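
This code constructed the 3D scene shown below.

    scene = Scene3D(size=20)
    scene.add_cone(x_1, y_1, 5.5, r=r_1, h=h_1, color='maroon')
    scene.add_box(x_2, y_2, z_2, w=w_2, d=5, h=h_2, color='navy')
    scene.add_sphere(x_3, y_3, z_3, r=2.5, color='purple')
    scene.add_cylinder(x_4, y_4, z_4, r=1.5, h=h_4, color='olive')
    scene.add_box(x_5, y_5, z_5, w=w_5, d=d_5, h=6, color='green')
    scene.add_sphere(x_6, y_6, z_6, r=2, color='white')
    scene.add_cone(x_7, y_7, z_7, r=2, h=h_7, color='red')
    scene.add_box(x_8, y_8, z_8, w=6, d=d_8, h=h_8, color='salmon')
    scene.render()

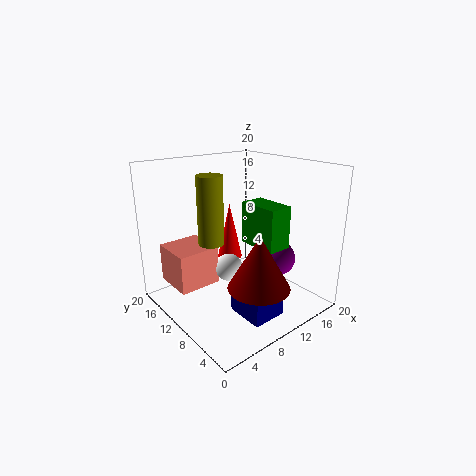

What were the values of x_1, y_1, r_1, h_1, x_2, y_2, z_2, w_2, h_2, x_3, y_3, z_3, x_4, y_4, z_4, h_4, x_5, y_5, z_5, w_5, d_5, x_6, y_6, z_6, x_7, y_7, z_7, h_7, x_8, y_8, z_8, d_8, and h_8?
x_1 = 8.5, y_1 = 4, r_1 = 4, h_1 = 7, x_2 = 6, y_2 = 1.5, z_2 = 2, w_2 = 4.5, h_2 = 3.5, x_3 = 15, y_3 = 7, z_3 = 6.5, x_4 = 3.5, y_4 = 7, z_4 = 12, h_4 = 8, x_5 = 12, y_5 = 5.5, z_5 = 8.5, w_5 = 3.5, d_5 = 6, x_6 = 9.5, y_6 = 11.5, z_6 = 5, x_7 = 14, y_7 = 17, z_7 = 3.5, h_7 = 9, x_8 = 2, y_8 = 12, z_8 = 3, d_8 = 6, h_8 = 5.5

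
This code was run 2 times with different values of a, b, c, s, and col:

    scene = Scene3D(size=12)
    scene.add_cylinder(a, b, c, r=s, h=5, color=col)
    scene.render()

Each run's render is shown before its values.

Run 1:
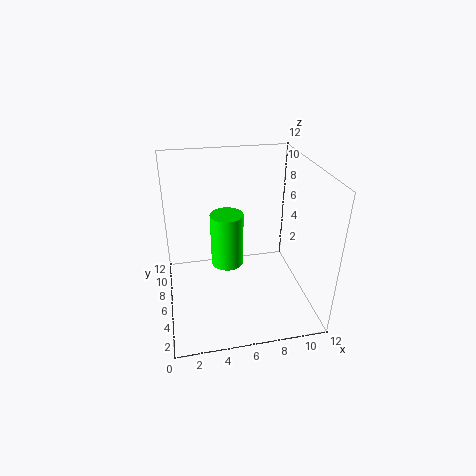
a = 5.5; b = 8.5; c = 2; s = 1.5; col = 'lime'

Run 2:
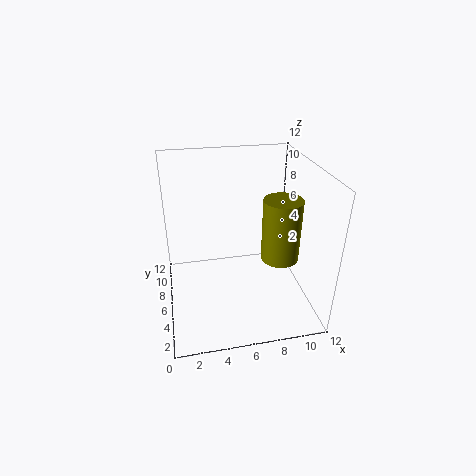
a = 9; b = 4; c = 5; s = 1.5; col = 'olive'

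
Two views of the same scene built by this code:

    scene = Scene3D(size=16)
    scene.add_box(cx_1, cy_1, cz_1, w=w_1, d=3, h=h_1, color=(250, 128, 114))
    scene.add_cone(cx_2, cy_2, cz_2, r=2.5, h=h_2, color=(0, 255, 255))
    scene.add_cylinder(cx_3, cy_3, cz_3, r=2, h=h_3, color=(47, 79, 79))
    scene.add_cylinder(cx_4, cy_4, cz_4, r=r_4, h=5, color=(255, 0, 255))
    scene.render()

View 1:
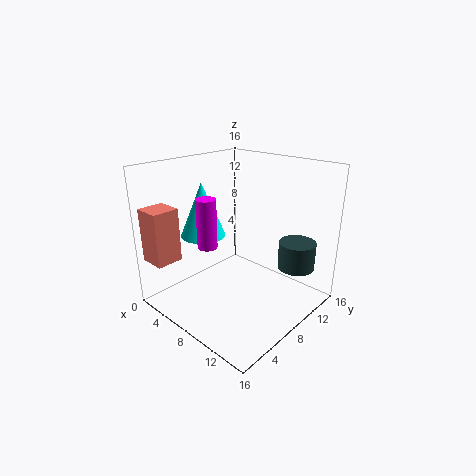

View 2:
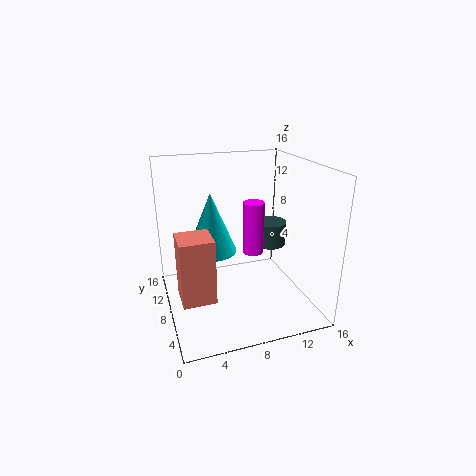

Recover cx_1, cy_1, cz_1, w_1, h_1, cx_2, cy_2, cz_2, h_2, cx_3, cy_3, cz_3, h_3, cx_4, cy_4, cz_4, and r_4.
cx_1 = 0.5; cy_1 = 0.5; cz_1 = 5.5; w_1 = 3; h_1 = 6; cx_2 = 4.5; cy_2 = 6; cz_2 = 8; h_2 = 6; cx_3 = 13.5; cy_3 = 11.5; cz_3 = 5; h_3 = 3; cx_4 = 8; cy_4 = 3.5; cz_4 = 8.5; r_4 = 1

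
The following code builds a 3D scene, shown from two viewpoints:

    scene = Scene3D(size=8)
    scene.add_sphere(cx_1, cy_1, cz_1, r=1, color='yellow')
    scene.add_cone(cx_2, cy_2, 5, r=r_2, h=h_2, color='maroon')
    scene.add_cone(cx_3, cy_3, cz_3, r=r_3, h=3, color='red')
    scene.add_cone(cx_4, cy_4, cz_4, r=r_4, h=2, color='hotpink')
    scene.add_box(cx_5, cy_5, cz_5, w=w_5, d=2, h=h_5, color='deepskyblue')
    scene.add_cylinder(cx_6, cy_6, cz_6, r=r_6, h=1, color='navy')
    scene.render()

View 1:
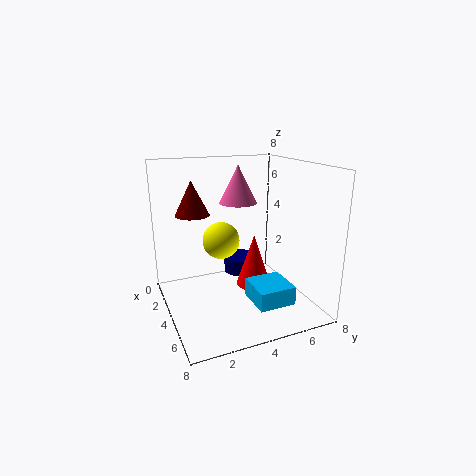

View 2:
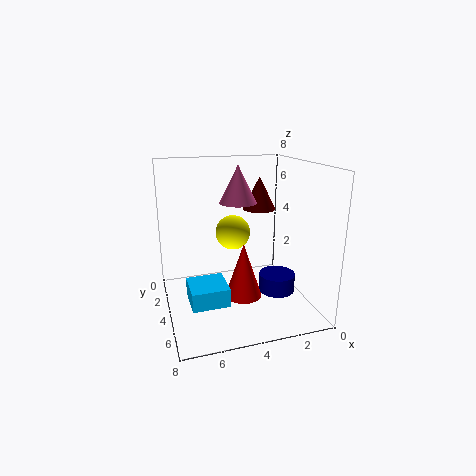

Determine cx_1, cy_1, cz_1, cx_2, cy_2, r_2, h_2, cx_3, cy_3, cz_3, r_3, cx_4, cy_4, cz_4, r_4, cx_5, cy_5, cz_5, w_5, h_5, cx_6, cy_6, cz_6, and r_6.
cx_1 = 4; cy_1 = 3; cz_1 = 4; cx_2 = 2; cy_2 = 2; r_2 = 1; h_2 = 2; cx_3 = 4; cy_3 = 5; cz_3 = 1; r_3 = 1; cx_4 = 4; cy_4 = 4; cz_4 = 6; r_4 = 1; cx_5 = 5; cy_5 = 4; cz_5 = 1; w_5 = 2; h_5 = 1; cx_6 = 2; cy_6 = 5; cz_6 = 1; r_6 = 1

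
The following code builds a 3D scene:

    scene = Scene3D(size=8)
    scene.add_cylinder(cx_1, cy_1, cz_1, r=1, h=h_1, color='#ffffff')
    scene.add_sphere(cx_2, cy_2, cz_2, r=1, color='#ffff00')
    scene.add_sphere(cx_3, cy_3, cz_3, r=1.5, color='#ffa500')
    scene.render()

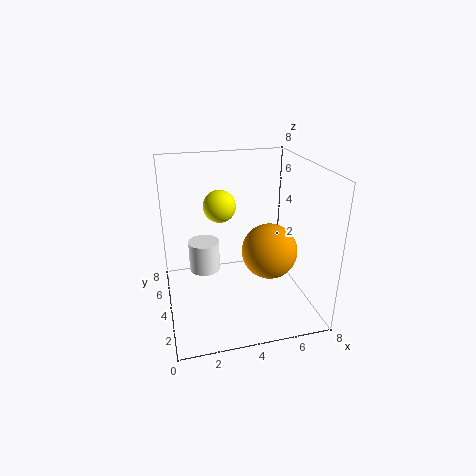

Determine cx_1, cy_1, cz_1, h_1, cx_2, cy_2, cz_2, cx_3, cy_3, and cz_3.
cx_1 = 2.5
cy_1 = 7
cz_1 = 0.5
h_1 = 2
cx_2 = 3.5
cy_2 = 6.5
cz_2 = 5
cx_3 = 5.5
cy_3 = 3
cz_3 = 3.5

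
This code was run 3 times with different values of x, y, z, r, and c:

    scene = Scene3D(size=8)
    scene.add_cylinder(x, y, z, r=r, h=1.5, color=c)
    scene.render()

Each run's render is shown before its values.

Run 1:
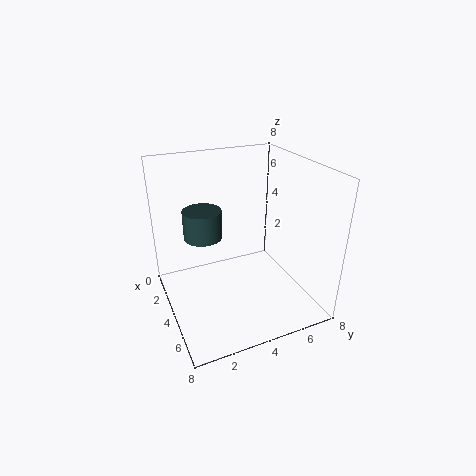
x = 4
y = 2
z = 4.5
r = 1
c = 'darkslategray'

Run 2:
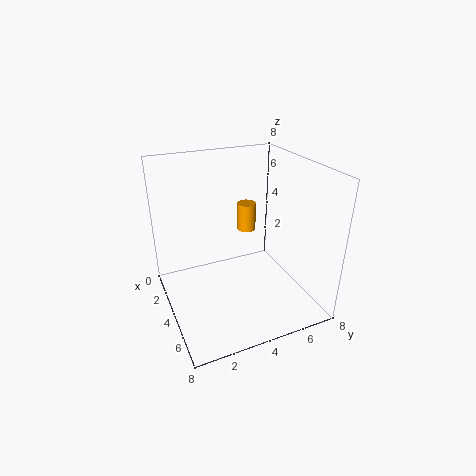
x = 4
y = 4.5
z = 4.5
r = 0.5
c = 'orange'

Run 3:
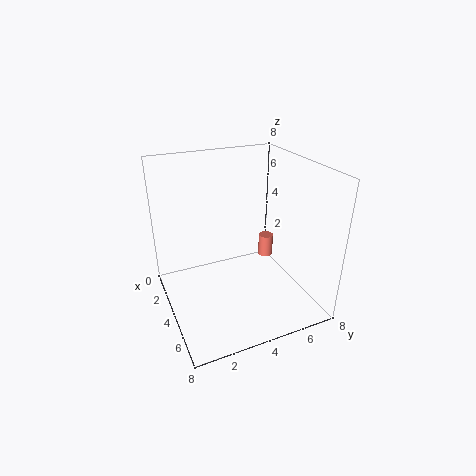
x = 1
y = 7.5
z = 0.5
r = 0.5
c = 'salmon'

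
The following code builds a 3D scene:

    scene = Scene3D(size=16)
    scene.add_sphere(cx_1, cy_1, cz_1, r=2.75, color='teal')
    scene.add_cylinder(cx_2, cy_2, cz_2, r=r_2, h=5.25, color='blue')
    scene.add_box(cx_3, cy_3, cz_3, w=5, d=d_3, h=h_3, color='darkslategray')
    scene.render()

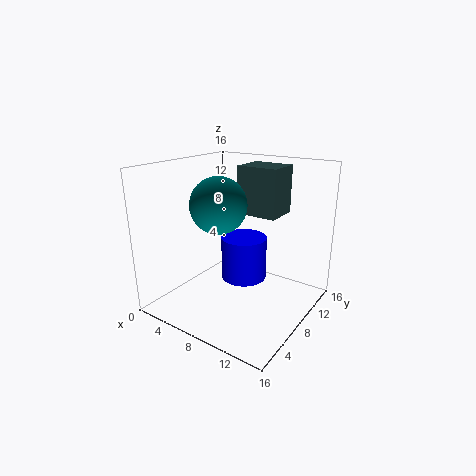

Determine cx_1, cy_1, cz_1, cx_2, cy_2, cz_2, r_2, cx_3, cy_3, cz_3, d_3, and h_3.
cx_1 = 8.5, cy_1 = 4, cz_1 = 12.75, cx_2 = 7, cy_2 = 10.75, cz_2 = 1.75, r_2 = 2.75, cx_3 = 5.5, cy_3 = 11.5, cz_3 = 9.5, d_3 = 4.25, h_3 = 5.75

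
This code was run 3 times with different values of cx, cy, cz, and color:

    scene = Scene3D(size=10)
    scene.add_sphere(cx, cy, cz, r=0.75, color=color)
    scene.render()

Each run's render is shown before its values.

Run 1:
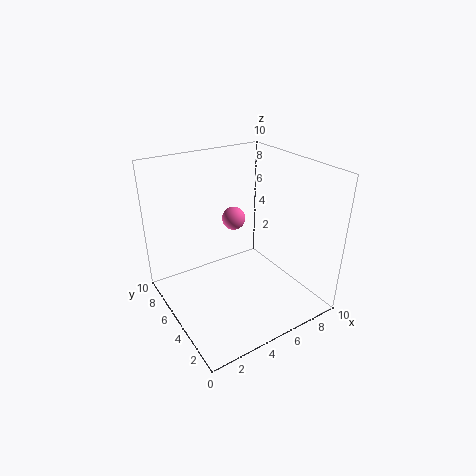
cx = 4.5
cy = 4.75
cz = 6.75
color = 'hotpink'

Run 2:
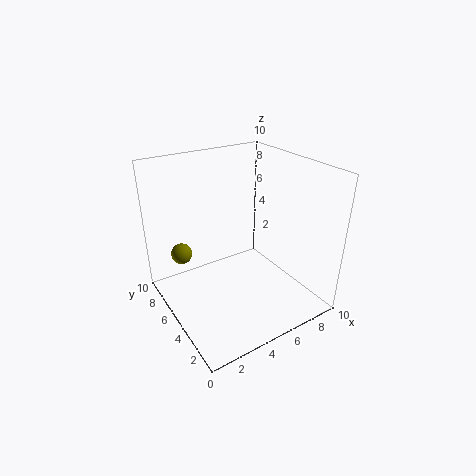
cx = 1.75
cy = 7.5
cz = 3.5
color = 'olive'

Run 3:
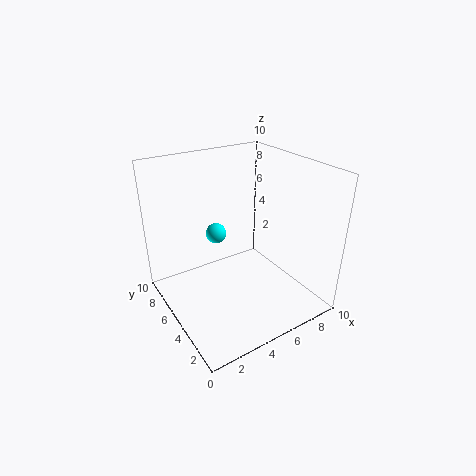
cx = 4.5
cy = 7.25
cz = 4.5
color = 'cyan'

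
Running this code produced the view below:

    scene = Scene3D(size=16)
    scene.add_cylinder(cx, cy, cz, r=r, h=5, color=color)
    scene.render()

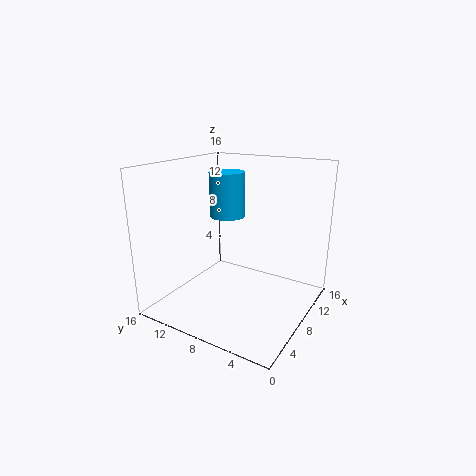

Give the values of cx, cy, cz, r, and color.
cx = 9; cy = 10; cz = 10; r = 2; color = 'deepskyblue'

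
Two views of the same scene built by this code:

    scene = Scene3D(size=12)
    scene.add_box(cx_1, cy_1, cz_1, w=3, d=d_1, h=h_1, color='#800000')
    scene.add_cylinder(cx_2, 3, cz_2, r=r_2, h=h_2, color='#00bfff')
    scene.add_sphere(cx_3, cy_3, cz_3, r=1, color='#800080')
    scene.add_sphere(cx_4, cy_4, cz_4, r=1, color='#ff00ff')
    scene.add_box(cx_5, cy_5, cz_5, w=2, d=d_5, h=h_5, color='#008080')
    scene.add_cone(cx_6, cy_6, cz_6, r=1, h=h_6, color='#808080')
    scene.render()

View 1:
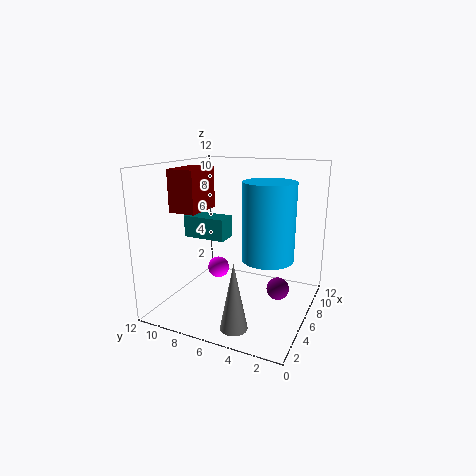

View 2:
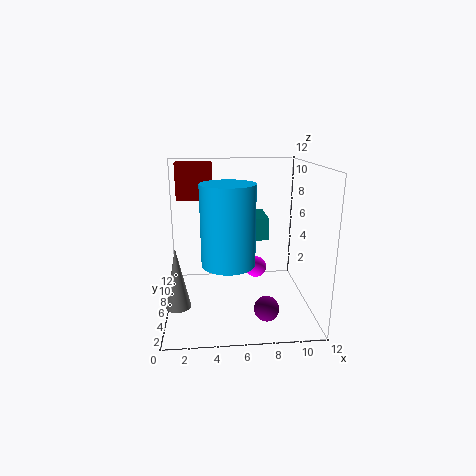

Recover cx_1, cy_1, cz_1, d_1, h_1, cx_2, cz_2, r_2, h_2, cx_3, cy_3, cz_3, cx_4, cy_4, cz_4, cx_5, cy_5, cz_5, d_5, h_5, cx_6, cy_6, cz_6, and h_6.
cx_1 = 1, cy_1 = 7, cz_1 = 9, d_1 = 2, h_1 = 3, cx_2 = 5, cz_2 = 5, r_2 = 2, h_2 = 6, cx_3 = 8, cy_3 = 3, cz_3 = 1, cx_4 = 8, cy_4 = 9, cz_4 = 2, cx_5 = 7, cy_5 = 8, cz_5 = 5, d_5 = 4, h_5 = 2, cx_6 = 1, cy_6 = 4, cz_6 = 1, h_6 = 5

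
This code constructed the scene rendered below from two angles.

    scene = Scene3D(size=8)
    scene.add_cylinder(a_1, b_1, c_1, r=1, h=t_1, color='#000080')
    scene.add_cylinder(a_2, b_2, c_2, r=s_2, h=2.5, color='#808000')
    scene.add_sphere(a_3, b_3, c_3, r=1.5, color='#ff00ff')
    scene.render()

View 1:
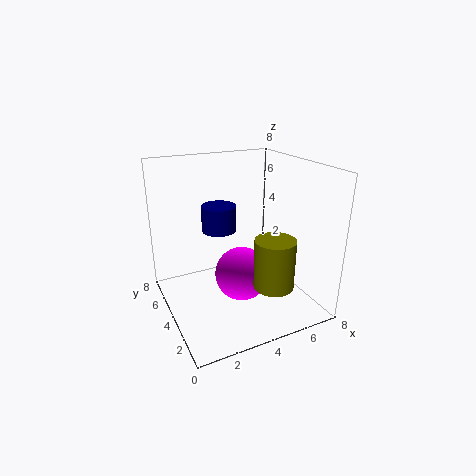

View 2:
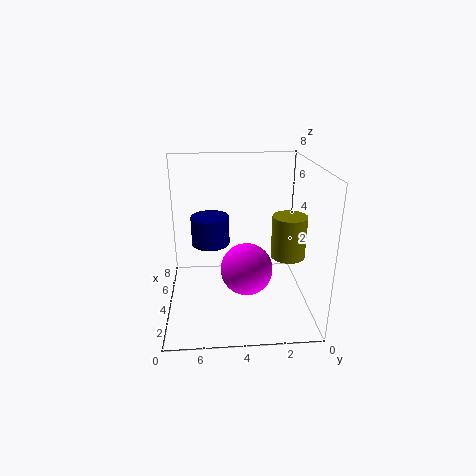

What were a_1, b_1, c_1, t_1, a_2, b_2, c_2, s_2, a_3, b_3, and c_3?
a_1 = 3.5; b_1 = 5.5; c_1 = 4; t_1 = 1.5; a_2 = 4.5; b_2 = 1; c_2 = 2.5; s_2 = 1; a_3 = 4; b_3 = 3.5; c_3 = 2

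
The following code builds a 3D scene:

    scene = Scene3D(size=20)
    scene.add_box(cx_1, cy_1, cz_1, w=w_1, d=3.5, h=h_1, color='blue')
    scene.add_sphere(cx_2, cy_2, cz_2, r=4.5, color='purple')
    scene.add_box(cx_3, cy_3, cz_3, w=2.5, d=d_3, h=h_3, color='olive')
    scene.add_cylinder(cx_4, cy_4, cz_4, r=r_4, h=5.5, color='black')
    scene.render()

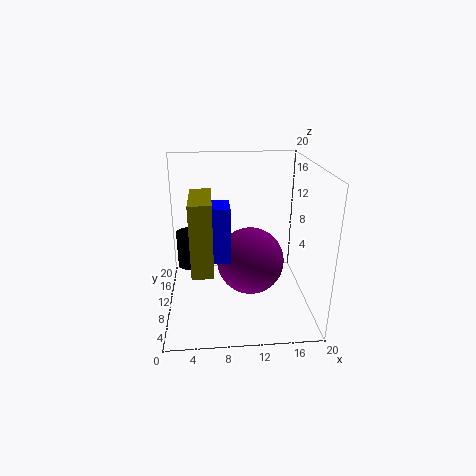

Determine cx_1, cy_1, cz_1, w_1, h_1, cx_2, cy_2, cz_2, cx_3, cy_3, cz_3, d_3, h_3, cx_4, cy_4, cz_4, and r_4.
cx_1 = 6
cy_1 = 2
cz_1 = 10.5
w_1 = 2.5
h_1 = 6.5
cx_2 = 11.5
cy_2 = 8
cz_2 = 7.5
cx_3 = 4
cy_3 = 0.5
cz_3 = 9.5
d_3 = 6.5
h_3 = 8.5
cx_4 = 3
cy_4 = 15
cz_4 = 3.5
r_4 = 2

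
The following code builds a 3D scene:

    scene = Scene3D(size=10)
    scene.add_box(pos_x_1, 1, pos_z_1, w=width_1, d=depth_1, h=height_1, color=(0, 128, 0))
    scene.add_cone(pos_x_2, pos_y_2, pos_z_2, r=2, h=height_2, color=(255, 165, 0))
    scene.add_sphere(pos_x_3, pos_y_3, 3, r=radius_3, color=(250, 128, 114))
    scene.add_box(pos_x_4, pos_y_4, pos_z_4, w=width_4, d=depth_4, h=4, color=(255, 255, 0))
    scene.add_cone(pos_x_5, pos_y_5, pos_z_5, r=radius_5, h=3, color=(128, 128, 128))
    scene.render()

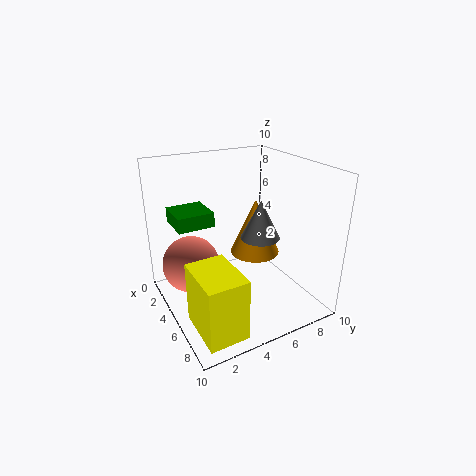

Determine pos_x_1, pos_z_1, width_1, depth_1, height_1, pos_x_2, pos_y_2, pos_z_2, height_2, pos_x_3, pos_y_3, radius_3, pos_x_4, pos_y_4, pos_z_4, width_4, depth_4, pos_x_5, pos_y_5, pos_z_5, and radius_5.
pos_x_1 = 2; pos_z_1 = 6; width_1 = 2.5; depth_1 = 2.5; height_1 = 1; pos_x_2 = 2.5; pos_y_2 = 8; pos_z_2 = 2; height_2 = 4.5; pos_x_3 = 3.5; pos_y_3 = 2; radius_3 = 2; pos_x_4 = 6.5; pos_y_4 = 0.5; pos_z_4 = 1; width_4 = 3.5; depth_4 = 2.5; pos_x_5 = 4; pos_y_5 = 7.5; pos_z_5 = 4; radius_5 = 1.5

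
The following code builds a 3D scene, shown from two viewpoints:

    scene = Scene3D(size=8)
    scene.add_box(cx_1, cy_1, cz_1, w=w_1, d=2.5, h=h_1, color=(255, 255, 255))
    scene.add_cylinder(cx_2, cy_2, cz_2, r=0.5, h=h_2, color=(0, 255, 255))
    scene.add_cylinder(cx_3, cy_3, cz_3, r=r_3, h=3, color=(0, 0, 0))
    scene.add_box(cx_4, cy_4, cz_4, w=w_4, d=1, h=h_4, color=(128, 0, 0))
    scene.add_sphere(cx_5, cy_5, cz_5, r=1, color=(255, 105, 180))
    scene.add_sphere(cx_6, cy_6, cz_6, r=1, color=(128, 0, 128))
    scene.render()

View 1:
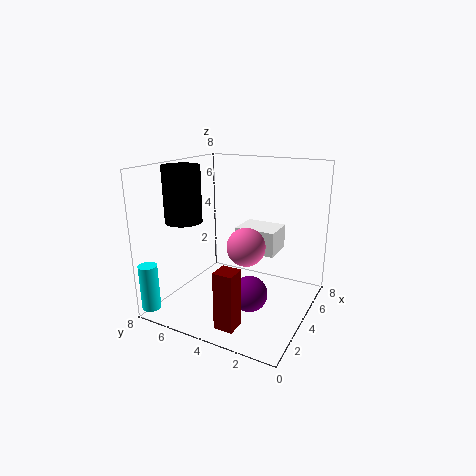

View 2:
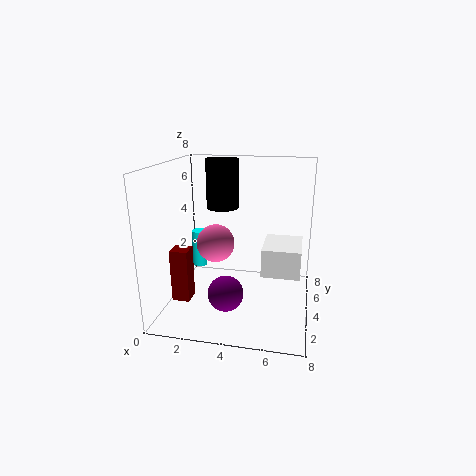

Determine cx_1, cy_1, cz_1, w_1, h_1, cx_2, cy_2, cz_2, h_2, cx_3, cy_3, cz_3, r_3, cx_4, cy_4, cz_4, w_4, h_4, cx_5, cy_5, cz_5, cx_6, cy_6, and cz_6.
cx_1 = 5.5
cy_1 = 2.5
cz_1 = 2.5
w_1 = 2
h_1 = 1.5
cx_2 = 0.5
cy_2 = 7.5
cz_2 = 0.5
h_2 = 2.5
cx_3 = 2.5
cy_3 = 6.5
cz_3 = 5
r_3 = 1
cx_4 = 0.5
cy_4 = 2.5
cz_4 = 0.5
w_4 = 1
h_4 = 3
cx_5 = 3
cy_5 = 3
cz_5 = 4
cx_6 = 3.5
cy_6 = 3
cz_6 = 1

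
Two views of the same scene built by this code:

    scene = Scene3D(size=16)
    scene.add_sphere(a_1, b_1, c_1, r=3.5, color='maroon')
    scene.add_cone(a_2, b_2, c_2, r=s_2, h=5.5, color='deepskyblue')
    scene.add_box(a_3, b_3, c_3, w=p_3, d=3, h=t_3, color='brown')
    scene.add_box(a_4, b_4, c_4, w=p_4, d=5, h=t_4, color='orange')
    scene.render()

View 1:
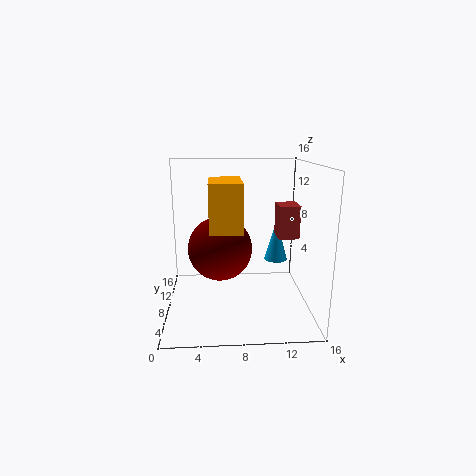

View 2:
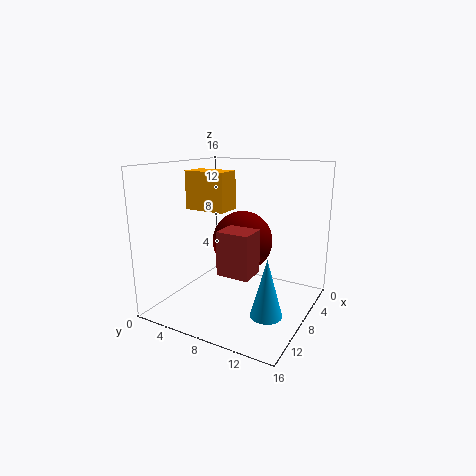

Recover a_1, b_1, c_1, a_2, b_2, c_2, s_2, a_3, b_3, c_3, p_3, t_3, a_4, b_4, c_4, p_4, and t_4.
a_1 = 6
b_1 = 7.5
c_1 = 7
a_2 = 13.5
b_2 = 14
c_2 = 3
s_2 = 1.5
a_3 = 13
b_3 = 10
c_3 = 7
p_3 = 2.5
t_3 = 4
a_4 = 5
b_4 = 1
c_4 = 10.5
p_4 = 3
t_4 = 4.5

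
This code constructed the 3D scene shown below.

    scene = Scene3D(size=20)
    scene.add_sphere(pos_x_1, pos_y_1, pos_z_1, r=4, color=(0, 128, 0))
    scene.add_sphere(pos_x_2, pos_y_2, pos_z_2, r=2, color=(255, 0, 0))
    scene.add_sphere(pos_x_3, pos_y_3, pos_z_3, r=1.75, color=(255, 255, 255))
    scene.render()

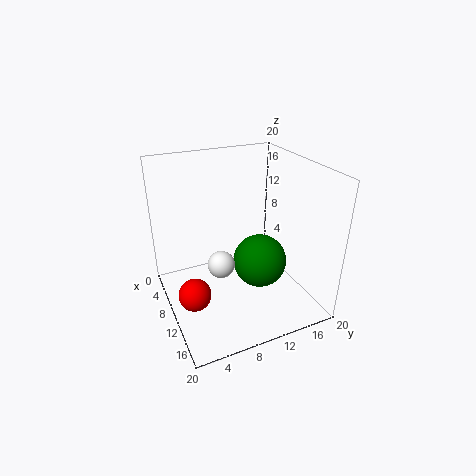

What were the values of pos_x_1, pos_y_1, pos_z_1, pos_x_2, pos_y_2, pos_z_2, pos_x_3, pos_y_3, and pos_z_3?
pos_x_1 = 9.25; pos_y_1 = 14; pos_z_1 = 4.75; pos_x_2 = 14.75; pos_y_2 = 2; pos_z_2 = 6.25; pos_x_3 = 13; pos_y_3 = 6.25; pos_z_3 = 8.5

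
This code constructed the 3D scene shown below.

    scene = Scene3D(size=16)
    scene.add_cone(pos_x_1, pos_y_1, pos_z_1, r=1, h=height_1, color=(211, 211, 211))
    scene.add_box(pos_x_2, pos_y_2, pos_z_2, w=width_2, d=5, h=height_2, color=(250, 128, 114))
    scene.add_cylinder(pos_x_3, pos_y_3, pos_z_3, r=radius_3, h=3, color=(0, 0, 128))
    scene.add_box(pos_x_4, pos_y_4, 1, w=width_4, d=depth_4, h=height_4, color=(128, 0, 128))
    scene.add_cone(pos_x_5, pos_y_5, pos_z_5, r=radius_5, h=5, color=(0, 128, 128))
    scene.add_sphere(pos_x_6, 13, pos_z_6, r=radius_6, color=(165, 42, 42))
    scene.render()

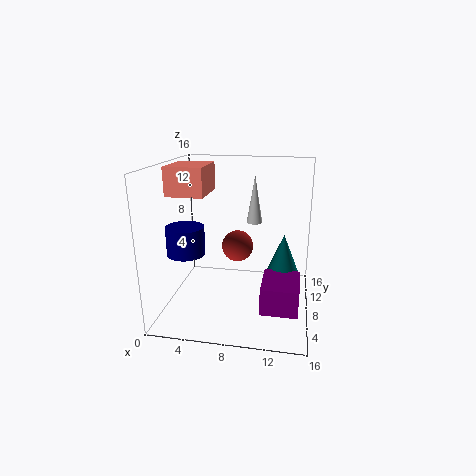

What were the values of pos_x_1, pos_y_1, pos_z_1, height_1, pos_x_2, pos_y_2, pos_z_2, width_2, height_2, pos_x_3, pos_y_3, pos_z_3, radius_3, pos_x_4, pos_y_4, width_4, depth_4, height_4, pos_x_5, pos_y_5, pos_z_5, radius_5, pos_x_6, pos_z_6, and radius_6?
pos_x_1 = 9, pos_y_1 = 14, pos_z_1 = 8, height_1 = 6, pos_x_2 = 1, pos_y_2 = 5, pos_z_2 = 13, width_2 = 4, height_2 = 3, pos_x_3 = 3, pos_y_3 = 5, pos_z_3 = 7, radius_3 = 2, pos_x_4 = 11, pos_y_4 = 4, width_4 = 4, depth_4 = 5, height_4 = 3, pos_x_5 = 13, pos_y_5 = 10, pos_z_5 = 3, radius_5 = 2, pos_x_6 = 7, pos_z_6 = 5, radius_6 = 2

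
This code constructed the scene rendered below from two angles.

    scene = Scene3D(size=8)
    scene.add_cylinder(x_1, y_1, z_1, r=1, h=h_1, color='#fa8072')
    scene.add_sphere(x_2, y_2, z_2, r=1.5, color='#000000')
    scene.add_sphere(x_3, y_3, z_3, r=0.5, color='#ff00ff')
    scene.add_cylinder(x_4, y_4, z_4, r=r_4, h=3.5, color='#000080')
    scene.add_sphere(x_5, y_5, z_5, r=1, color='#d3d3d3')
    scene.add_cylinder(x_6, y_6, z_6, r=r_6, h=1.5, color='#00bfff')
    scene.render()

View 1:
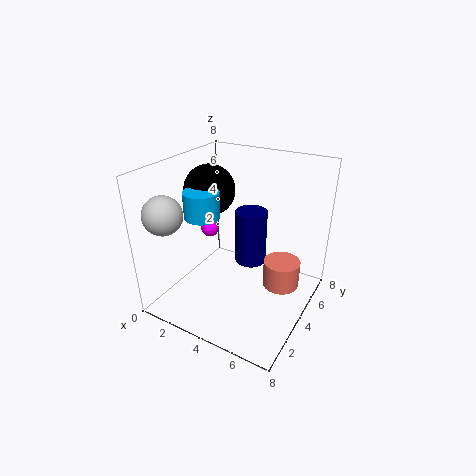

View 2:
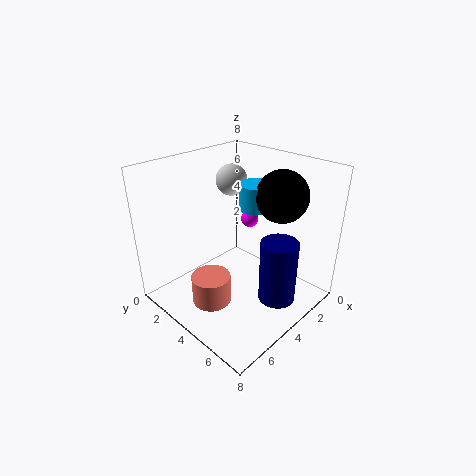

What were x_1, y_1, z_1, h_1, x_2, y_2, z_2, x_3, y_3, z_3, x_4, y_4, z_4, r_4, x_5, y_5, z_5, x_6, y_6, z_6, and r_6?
x_1 = 6.5
y_1 = 4.5
z_1 = 1.5
h_1 = 1.5
x_2 = 1.5
y_2 = 5
z_2 = 6
x_3 = 2.5
y_3 = 3.5
z_3 = 4.5
x_4 = 3.5
y_4 = 6.5
z_4 = 1
r_4 = 1
x_5 = 1.5
y_5 = 1
z_5 = 6
x_6 = 2
y_6 = 3.5
z_6 = 5
r_6 = 1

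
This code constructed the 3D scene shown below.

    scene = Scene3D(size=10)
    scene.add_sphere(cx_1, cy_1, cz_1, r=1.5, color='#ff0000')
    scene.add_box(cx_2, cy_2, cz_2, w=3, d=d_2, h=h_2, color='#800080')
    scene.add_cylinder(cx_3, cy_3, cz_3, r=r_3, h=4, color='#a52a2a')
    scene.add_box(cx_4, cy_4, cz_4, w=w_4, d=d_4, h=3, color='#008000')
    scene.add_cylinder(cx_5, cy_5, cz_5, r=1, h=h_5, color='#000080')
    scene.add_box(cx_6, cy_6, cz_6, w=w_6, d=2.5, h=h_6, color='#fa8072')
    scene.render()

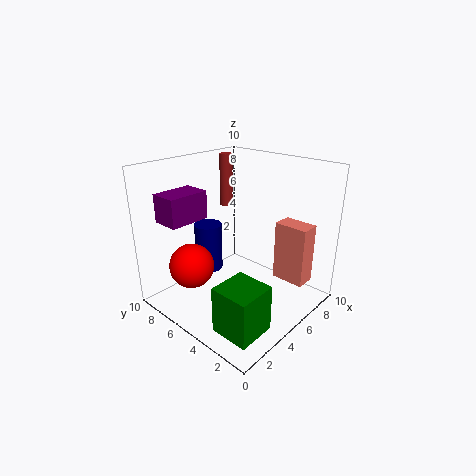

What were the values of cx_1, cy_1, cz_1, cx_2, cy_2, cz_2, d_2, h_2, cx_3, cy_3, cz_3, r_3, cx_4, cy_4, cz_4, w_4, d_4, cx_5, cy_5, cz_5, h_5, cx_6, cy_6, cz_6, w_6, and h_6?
cx_1 = 2, cy_1 = 6.5, cz_1 = 3.5, cx_2 = 1.5, cy_2 = 7.5, cz_2 = 6, d_2 = 2, h_2 = 2, cx_3 = 7.5, cy_3 = 8.5, cz_3 = 6, r_3 = 0.5, cx_4 = 0.5, cy_4 = 0.5, cz_4 = 1, w_4 = 2.5, d_4 = 2.5, cx_5 = 4.5, cy_5 = 7.5, cz_5 = 2, h_5 = 3.5, cx_6 = 8, cy_6 = 1.5, cz_6 = 1, w_6 = 1.5, h_6 = 4.5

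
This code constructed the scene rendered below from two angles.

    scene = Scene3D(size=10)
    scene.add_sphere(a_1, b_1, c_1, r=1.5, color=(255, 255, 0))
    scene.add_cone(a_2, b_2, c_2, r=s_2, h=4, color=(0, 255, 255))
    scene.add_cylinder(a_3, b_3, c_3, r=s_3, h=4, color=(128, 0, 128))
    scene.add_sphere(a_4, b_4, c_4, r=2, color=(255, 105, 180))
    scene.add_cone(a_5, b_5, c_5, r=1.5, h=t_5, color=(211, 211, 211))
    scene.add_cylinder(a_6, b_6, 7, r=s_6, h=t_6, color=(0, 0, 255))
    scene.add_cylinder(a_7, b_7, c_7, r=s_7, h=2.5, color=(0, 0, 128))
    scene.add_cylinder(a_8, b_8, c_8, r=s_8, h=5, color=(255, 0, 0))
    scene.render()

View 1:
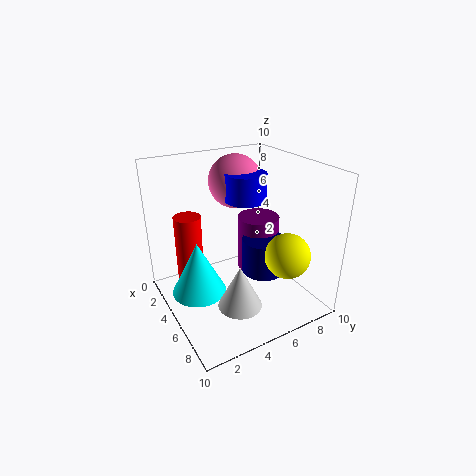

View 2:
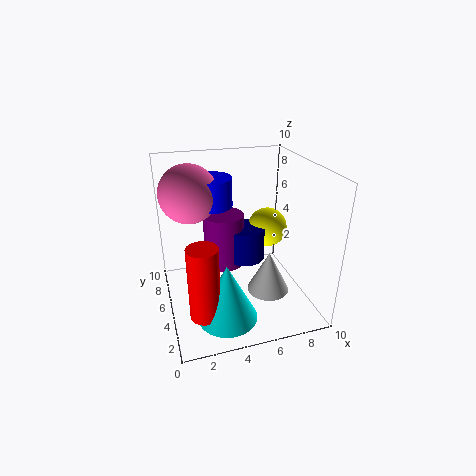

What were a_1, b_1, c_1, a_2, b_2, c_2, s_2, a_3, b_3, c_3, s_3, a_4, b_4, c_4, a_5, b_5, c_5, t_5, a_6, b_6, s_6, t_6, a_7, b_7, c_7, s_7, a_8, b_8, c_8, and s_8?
a_1 = 8
b_1 = 7
c_1 = 4.5
a_2 = 3.5
b_2 = 2.5
c_2 = 0.5
s_2 = 2
a_3 = 4.5
b_3 = 7
c_3 = 2
s_3 = 1.5
a_4 = 2
b_4 = 6.5
c_4 = 8
a_5 = 7
b_5 = 4
c_5 = 1
t_5 = 3
a_6 = 3.5
b_6 = 6.5
s_6 = 1.5
t_6 = 2
a_7 = 6
b_7 = 6.5
c_7 = 2.5
s_7 = 1.5
a_8 = 2
b_8 = 2.5
c_8 = 1
s_8 = 1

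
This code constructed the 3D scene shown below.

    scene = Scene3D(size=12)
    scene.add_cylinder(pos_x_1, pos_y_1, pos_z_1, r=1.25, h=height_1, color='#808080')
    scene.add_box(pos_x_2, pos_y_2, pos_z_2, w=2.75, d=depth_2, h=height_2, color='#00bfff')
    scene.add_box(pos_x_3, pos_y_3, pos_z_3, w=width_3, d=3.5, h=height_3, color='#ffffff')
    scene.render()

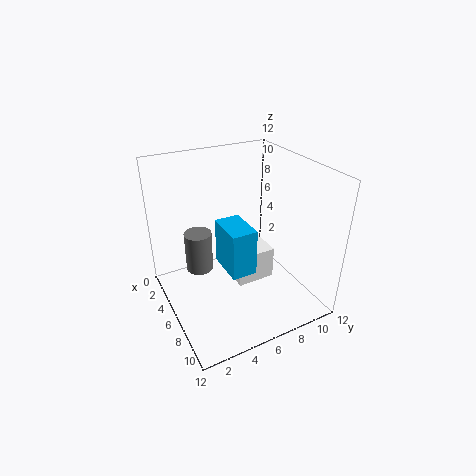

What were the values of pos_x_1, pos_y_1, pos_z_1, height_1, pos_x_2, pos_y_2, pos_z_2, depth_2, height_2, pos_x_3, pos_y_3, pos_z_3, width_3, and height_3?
pos_x_1 = 2.5; pos_y_1 = 3.75; pos_z_1 = 1.5; height_1 = 3.75; pos_x_2 = 8.25; pos_y_2 = 3; pos_z_2 = 6.25; depth_2 = 1.75; height_2 = 3.25; pos_x_3 = 2.5; pos_y_3 = 6.25; pos_z_3 = 0.75; width_3 = 3.5; height_3 = 3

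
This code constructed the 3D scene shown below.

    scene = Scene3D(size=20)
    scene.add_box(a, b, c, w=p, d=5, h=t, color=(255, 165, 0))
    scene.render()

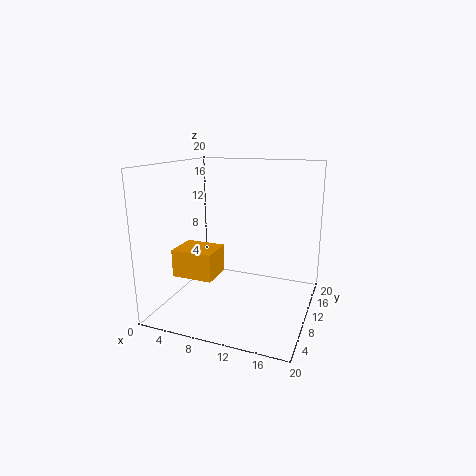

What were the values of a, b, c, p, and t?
a = 1, b = 7, c = 4, p = 6, t = 4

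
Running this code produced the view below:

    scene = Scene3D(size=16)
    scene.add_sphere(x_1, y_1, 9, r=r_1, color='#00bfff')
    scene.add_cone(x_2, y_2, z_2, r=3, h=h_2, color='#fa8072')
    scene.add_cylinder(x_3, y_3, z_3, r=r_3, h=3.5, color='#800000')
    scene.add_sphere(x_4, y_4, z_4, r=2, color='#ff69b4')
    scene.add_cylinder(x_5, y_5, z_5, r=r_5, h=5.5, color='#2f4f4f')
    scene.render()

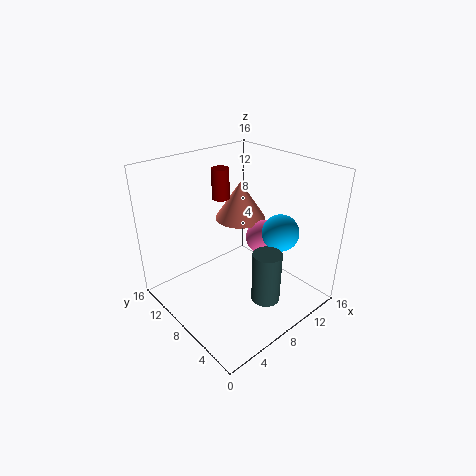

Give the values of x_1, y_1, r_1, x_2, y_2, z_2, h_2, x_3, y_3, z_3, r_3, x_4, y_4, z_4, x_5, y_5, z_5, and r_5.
x_1 = 11; y_1 = 4.5; r_1 = 2; x_2 = 11; y_2 = 11; z_2 = 8.5; h_2 = 4.5; x_3 = 8.5; y_3 = 11.5; z_3 = 11.5; r_3 = 1; x_4 = 11.5; y_4 = 7.5; z_4 = 7; x_5 = 7.5; y_5 = 3; z_5 = 3; r_5 = 1.5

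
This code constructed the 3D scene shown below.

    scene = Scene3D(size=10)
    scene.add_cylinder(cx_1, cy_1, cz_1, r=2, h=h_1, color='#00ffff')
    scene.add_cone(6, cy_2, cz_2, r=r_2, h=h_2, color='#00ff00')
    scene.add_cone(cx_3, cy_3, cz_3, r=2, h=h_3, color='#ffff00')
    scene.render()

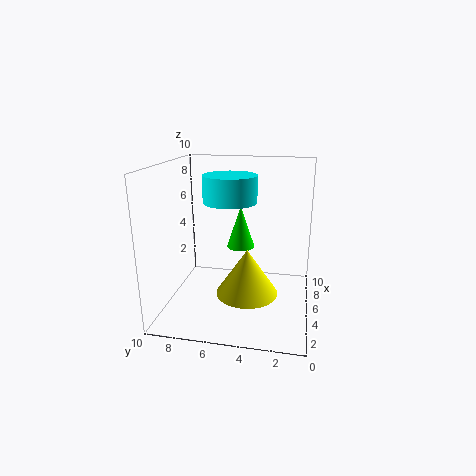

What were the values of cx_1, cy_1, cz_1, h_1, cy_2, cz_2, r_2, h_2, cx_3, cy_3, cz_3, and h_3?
cx_1 = 7; cy_1 = 6; cz_1 = 7; h_1 = 2; cy_2 = 5; cz_2 = 4; r_2 = 1; h_2 = 3; cx_3 = 3; cy_3 = 4; cz_3 = 2; h_3 = 3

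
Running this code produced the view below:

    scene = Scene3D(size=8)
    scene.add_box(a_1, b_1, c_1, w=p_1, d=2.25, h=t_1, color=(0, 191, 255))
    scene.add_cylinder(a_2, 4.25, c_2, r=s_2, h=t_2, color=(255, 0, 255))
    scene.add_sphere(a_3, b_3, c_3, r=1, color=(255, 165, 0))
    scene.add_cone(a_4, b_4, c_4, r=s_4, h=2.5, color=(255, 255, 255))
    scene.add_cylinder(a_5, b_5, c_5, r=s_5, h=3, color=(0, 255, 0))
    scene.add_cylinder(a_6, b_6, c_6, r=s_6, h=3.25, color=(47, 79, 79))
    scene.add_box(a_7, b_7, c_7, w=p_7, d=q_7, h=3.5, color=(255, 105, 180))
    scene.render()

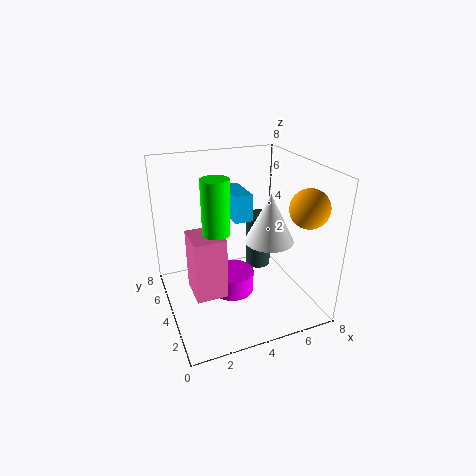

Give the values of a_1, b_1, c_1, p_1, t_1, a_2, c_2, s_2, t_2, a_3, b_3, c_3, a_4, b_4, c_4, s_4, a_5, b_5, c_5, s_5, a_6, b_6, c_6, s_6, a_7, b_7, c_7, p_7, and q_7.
a_1 = 3.75, b_1 = 3.75, c_1 = 5, p_1 = 1, t_1 = 1.5, a_2 = 3.75, c_2 = 0.5, s_2 = 1.25, t_2 = 1.25, a_3 = 6.75, b_3 = 1.5, c_3 = 6.25, a_4 = 5, b_4 = 2.25, c_4 = 4.5, s_4 = 1.25, a_5 = 2.75, b_5 = 4, c_5 = 4.5, s_5 = 0.75, a_6 = 5.75, b_6 = 5, c_6 = 1.5, s_6 = 0.75, a_7 = 1.25, b_7 = 3, c_7 = 1, p_7 = 1.75, q_7 = 2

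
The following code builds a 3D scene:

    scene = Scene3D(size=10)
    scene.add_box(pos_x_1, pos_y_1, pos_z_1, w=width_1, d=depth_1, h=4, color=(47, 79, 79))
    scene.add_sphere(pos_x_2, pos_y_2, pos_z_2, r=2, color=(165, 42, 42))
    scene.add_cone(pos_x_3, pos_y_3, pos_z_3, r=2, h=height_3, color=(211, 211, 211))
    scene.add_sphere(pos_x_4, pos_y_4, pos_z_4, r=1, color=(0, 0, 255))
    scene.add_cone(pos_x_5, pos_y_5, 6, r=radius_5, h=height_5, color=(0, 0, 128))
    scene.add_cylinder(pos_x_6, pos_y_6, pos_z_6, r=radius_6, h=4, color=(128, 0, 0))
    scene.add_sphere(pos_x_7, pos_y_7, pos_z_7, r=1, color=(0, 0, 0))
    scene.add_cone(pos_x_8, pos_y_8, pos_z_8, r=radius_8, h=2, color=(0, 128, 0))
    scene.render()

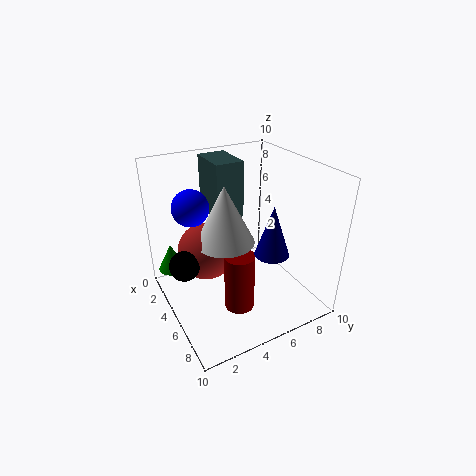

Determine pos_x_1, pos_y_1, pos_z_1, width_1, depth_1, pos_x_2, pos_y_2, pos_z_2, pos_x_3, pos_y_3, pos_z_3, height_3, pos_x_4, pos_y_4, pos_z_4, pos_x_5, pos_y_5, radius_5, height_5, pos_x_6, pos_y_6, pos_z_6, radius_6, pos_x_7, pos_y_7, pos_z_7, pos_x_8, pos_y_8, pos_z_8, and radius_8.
pos_x_1 = 1, pos_y_1 = 4, pos_z_1 = 6, width_1 = 3, depth_1 = 2, pos_x_2 = 4, pos_y_2 = 3, pos_z_2 = 4, pos_x_3 = 5, pos_y_3 = 4, pos_z_3 = 5, height_3 = 4, pos_x_4 = 7, pos_y_4 = 1, pos_z_4 = 9, pos_x_5 = 9, pos_y_5 = 5, radius_5 = 1, height_5 = 3, pos_x_6 = 7, pos_y_6 = 4, pos_z_6 = 1, radius_6 = 1, pos_x_7 = 5, pos_y_7 = 1, pos_z_7 = 4, pos_x_8 = 2, pos_y_8 = 1, pos_z_8 = 2, radius_8 = 1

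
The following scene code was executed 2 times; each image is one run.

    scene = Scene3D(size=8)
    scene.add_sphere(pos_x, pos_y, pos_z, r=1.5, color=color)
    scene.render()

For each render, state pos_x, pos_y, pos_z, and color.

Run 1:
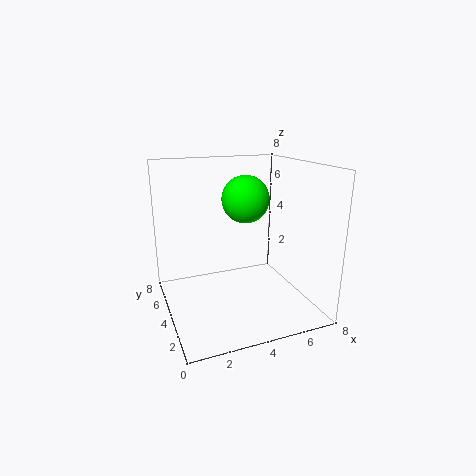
pos_x = 5.5, pos_y = 6.5, pos_z = 5.5, color = 'lime'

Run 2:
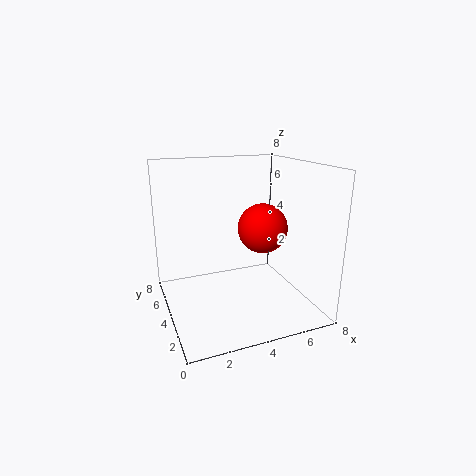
pos_x = 6, pos_y = 5, pos_z = 4, color = 'red'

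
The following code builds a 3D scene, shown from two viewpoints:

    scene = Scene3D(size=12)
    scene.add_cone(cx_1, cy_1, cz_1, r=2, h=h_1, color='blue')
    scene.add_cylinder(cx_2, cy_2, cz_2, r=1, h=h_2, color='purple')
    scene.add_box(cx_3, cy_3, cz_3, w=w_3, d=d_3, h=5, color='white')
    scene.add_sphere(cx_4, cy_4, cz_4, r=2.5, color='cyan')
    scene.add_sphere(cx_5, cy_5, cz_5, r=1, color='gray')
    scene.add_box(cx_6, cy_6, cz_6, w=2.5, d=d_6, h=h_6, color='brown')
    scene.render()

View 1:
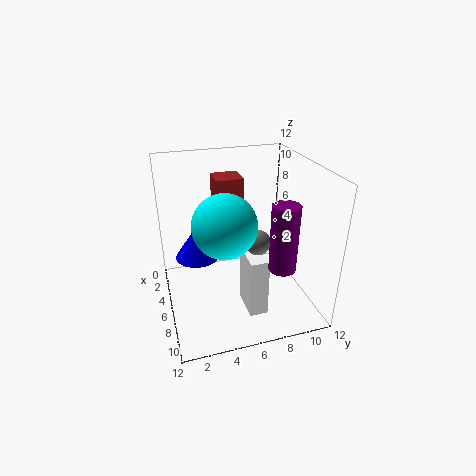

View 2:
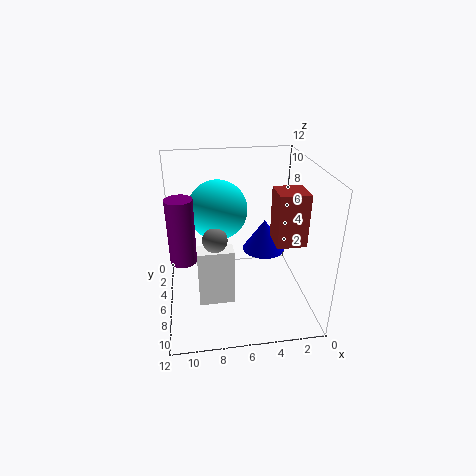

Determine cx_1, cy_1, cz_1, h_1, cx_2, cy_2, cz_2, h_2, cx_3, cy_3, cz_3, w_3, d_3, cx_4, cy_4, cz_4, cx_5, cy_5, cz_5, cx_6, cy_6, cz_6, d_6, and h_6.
cx_1 = 3, cy_1 = 3, cz_1 = 3, h_1 = 3, cx_2 = 10.5, cy_2 = 8, cz_2 = 5.5, h_2 = 5, cx_3 = 6.5, cy_3 = 6, cz_3 = 0.5, w_3 = 3, d_3 = 1.5, cx_4 = 7.5, cy_4 = 4.5, cz_4 = 8, cx_5 = 8, cy_5 = 7, cz_5 = 6.5, cx_6 = 0.5, cy_6 = 5, cz_6 = 5.5, d_6 = 2.5, h_6 = 4.5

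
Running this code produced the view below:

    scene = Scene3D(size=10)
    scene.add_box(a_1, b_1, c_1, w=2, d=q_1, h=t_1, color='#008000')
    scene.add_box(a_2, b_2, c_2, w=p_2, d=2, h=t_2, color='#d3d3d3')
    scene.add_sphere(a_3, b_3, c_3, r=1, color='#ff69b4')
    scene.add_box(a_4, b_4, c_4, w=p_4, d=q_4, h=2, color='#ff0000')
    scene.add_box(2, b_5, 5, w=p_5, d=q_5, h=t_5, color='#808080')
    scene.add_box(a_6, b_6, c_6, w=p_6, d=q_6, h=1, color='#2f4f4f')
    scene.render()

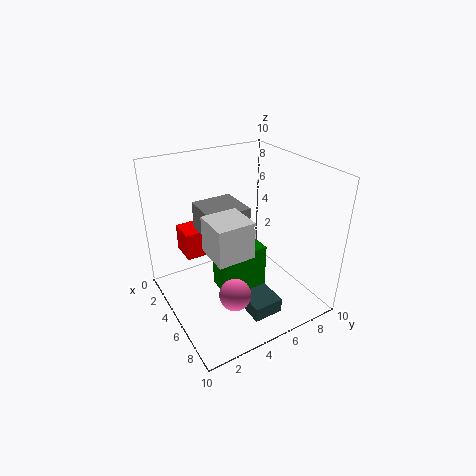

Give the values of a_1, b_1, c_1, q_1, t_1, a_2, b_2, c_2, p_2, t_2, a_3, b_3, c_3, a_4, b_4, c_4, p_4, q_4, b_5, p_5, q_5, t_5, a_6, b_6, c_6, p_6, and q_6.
a_1 = 5, b_1 = 3, c_1 = 2, q_1 = 3, t_1 = 3, a_2 = 8, b_2 = 1, c_2 = 7, p_2 = 2, t_2 = 2, a_3 = 8, b_3 = 3, c_3 = 3, a_4 = 1, b_4 = 2, c_4 = 3, p_4 = 2, q_4 = 3, b_5 = 3, p_5 = 3, q_5 = 3, t_5 = 2, a_6 = 6, b_6 = 4, c_6 = 1, p_6 = 3, q_6 = 2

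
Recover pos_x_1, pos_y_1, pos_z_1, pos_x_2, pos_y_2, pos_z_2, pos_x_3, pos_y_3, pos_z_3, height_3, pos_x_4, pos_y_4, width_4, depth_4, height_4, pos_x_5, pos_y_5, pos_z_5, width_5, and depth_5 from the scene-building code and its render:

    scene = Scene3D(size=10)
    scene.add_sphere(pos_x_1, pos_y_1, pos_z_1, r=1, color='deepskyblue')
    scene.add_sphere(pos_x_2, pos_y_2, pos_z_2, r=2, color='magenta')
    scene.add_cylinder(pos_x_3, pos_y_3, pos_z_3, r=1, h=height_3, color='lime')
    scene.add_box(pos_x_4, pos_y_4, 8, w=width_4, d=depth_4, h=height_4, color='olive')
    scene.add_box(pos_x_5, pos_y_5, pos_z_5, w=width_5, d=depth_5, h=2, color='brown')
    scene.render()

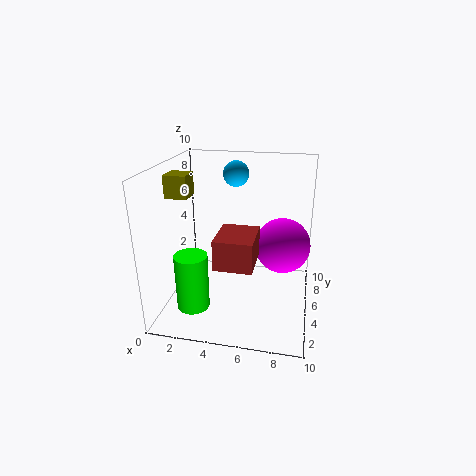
pos_x_1 = 4, pos_y_1 = 9, pos_z_1 = 8.5, pos_x_2 = 8, pos_y_2 = 6.5, pos_z_2 = 4, pos_x_3 = 3, pos_y_3 = 1, pos_z_3 = 2, height_3 = 3.5, pos_x_4 = 0.5, pos_y_4 = 3.5, width_4 = 1.5, depth_4 = 1.5, height_4 = 1.5, pos_x_5 = 4, pos_y_5 = 2, pos_z_5 = 4, width_5 = 2.5, depth_5 = 3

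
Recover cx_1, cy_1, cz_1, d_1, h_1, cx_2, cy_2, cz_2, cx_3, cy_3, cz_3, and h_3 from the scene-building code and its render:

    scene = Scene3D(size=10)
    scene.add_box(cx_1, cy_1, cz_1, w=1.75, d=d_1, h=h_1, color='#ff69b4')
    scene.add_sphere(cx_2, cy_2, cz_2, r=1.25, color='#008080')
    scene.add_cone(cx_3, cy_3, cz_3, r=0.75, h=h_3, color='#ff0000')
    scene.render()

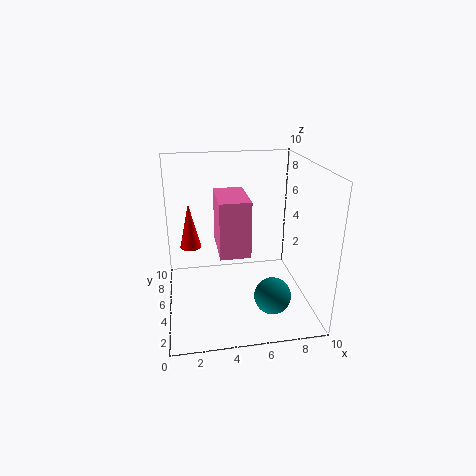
cx_1 = 3.25; cy_1 = 0.75; cz_1 = 5.75; d_1 = 3; h_1 = 3.25; cx_2 = 7; cy_2 = 2.75; cz_2 = 1.5; cx_3 = 1.75; cy_3 = 6.25; cz_3 = 4; h_3 = 3.25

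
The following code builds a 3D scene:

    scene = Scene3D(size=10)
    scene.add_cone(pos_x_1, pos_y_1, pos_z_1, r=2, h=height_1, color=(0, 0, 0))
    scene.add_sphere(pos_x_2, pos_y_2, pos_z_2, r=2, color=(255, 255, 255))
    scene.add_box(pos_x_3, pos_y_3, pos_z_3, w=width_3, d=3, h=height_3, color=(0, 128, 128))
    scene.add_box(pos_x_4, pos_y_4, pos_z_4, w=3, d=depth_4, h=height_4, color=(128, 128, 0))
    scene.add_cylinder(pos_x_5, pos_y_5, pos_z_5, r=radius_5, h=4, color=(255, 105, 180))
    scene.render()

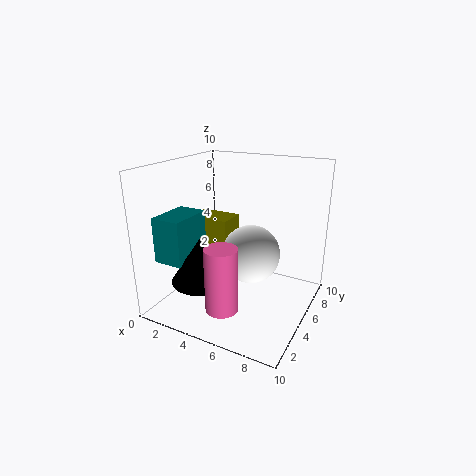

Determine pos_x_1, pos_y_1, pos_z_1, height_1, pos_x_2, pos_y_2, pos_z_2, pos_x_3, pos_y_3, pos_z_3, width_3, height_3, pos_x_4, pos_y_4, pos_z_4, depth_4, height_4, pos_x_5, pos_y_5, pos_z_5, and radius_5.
pos_x_1 = 4
pos_y_1 = 2
pos_z_1 = 3
height_1 = 3
pos_x_2 = 6
pos_y_2 = 5
pos_z_2 = 4
pos_x_3 = 1
pos_y_3 = 1
pos_z_3 = 4
width_3 = 2
height_3 = 3
pos_x_4 = 1
pos_y_4 = 5
pos_z_4 = 4
depth_4 = 2
height_4 = 2
pos_x_5 = 6
pos_y_5 = 1
pos_z_5 = 2
radius_5 = 1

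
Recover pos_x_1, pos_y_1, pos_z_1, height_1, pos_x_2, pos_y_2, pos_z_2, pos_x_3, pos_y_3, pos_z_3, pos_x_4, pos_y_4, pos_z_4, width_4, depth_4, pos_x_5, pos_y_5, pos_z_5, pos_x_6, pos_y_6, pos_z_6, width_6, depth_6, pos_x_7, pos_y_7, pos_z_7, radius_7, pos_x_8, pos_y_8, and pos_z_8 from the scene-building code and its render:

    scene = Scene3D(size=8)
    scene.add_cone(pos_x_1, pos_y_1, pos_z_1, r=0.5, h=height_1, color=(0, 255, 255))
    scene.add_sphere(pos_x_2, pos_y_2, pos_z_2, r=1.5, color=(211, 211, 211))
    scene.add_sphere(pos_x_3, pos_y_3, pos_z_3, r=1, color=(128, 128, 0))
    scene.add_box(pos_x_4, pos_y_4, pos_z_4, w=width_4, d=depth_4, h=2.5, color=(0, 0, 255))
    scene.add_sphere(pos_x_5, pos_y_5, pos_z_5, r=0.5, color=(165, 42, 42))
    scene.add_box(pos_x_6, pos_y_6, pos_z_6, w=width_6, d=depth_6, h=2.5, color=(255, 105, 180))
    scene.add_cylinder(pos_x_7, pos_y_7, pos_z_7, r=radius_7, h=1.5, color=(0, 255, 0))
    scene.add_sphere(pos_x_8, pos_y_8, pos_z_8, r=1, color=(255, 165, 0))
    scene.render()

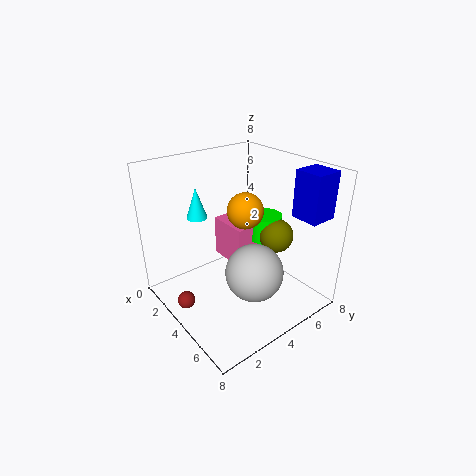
pos_x_1 = 4, pos_y_1 = 1.5, pos_z_1 = 6, height_1 = 1.5, pos_x_2 = 6, pos_y_2 = 3.5, pos_z_2 = 3, pos_x_3 = 4.5, pos_y_3 = 6.5, pos_z_3 = 3.5, pos_x_4 = 6, pos_y_4 = 6, pos_z_4 = 5.5, width_4 = 1.5, depth_4 = 1.5, pos_x_5 = 3, pos_y_5 = 1, pos_z_5 = 0.5, pos_x_6 = 1, pos_y_6 = 4.5, pos_z_6 = 1.5, width_6 = 2.5, depth_6 = 2.5, pos_x_7 = 3.5, pos_y_7 = 6.5, pos_z_7 = 3, radius_7 = 1, pos_x_8 = 4, pos_y_8 = 4.5, pos_z_8 = 5.5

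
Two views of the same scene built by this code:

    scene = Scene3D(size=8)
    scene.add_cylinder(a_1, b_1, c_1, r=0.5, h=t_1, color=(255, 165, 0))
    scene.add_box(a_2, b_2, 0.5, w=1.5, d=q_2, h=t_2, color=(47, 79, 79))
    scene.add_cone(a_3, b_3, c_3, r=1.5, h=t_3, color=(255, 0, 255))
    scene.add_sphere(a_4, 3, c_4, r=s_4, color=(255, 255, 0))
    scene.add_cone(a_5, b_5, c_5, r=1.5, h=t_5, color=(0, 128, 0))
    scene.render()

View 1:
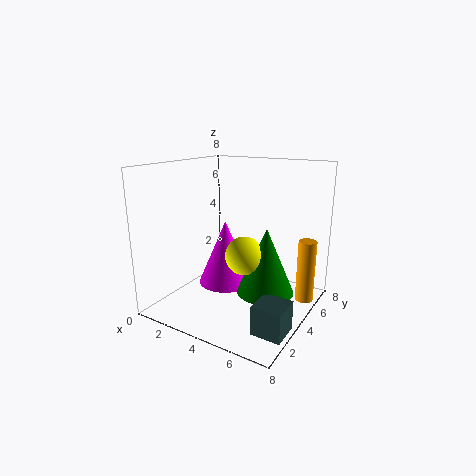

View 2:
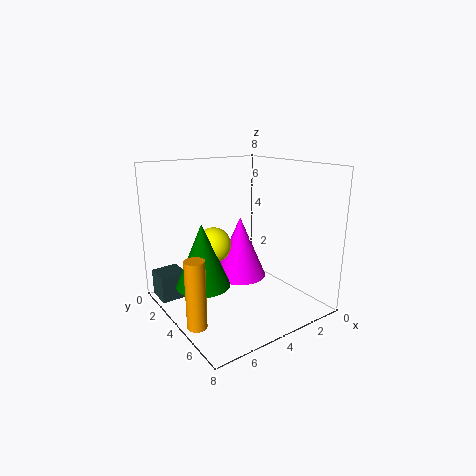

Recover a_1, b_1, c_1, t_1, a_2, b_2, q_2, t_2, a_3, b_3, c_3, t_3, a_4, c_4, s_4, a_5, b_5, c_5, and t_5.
a_1 = 7.5, b_1 = 5.5, c_1 = 0.5, t_1 = 3.5, a_2 = 6.5, b_2 = 1, q_2 = 1.5, t_2 = 1.5, a_3 = 3.5, b_3 = 3.5, c_3 = 1.5, t_3 = 3.5, a_4 = 5, c_4 = 3.5, s_4 = 1, a_5 = 6, b_5 = 3.5, c_5 = 1.5, t_5 = 3.5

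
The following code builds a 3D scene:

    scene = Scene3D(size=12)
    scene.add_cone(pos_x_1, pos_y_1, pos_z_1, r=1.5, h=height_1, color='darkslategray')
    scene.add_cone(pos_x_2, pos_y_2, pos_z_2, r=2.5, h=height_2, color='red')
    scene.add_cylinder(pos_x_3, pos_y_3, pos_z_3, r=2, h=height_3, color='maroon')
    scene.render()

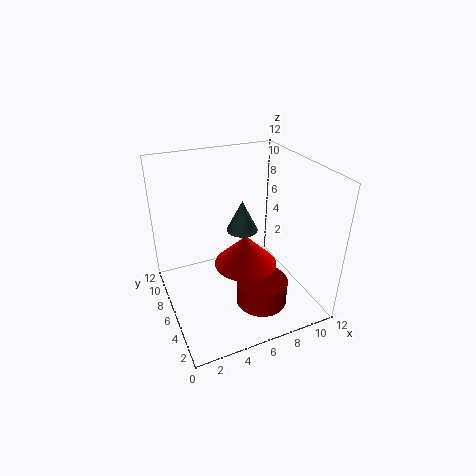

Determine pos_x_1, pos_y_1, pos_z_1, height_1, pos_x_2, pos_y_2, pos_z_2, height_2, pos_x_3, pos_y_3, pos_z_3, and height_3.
pos_x_1 = 8, pos_y_1 = 9.5, pos_z_1 = 4.5, height_1 = 3, pos_x_2 = 6, pos_y_2 = 4.5, pos_z_2 = 4.5, height_2 = 2.5, pos_x_3 = 6.5, pos_y_3 = 2.5, pos_z_3 = 2, height_3 = 2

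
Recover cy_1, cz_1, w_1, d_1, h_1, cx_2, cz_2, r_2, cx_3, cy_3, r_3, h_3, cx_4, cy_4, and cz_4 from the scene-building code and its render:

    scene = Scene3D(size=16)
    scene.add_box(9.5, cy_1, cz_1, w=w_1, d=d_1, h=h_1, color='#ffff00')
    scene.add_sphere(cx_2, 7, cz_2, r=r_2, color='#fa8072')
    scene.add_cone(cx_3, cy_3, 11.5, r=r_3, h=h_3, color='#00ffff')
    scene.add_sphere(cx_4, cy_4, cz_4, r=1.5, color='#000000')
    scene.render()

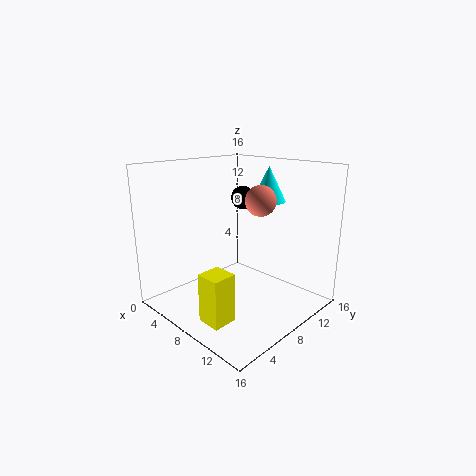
cy_1 = 1, cz_1 = 1.5, w_1 = 2.5, d_1 = 2.5, h_1 = 5, cx_2 = 12, cz_2 = 13, r_2 = 1.5, cx_3 = 8.5, cy_3 = 12.5, r_3 = 2, h_3 = 4, cx_4 = 3.5, cy_4 = 13.5, cz_4 = 11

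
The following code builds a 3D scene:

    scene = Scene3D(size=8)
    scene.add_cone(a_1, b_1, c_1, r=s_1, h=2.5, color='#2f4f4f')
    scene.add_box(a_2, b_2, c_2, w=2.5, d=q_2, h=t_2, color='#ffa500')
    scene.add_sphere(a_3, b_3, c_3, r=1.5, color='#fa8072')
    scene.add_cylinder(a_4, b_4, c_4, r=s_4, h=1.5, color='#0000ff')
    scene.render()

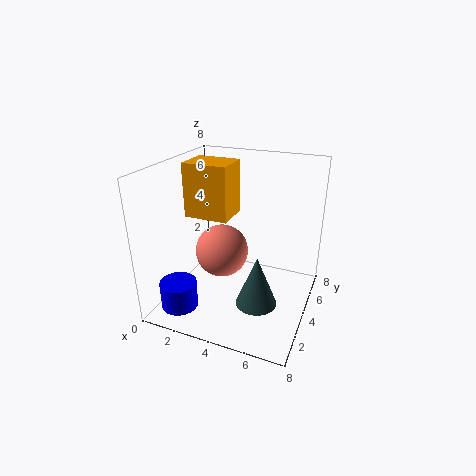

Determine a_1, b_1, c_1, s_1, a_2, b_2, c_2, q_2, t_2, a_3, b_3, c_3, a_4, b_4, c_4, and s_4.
a_1 = 6; b_1 = 1.5; c_1 = 2; s_1 = 1; a_2 = 1; b_2 = 3.5; c_2 = 5; q_2 = 2; t_2 = 3; a_3 = 3; b_3 = 4; c_3 = 3; a_4 = 1.5; b_4 = 1.5; c_4 = 0.5; s_4 = 1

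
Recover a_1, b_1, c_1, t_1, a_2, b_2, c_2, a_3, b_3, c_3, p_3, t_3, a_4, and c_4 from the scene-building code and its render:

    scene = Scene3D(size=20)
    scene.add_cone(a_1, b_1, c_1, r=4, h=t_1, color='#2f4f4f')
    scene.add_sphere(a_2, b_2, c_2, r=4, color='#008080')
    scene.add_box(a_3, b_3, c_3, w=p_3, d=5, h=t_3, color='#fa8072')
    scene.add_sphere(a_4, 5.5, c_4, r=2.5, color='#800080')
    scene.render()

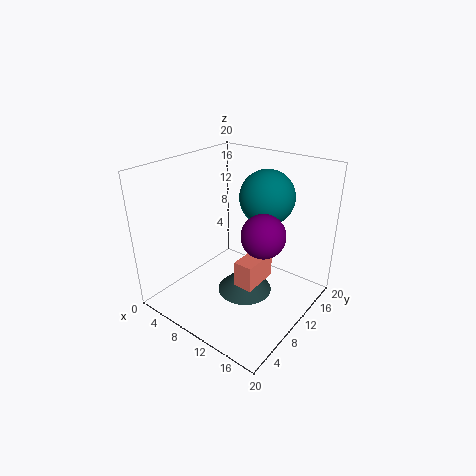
a_1 = 10.5
b_1 = 11
c_1 = 1
t_1 = 4
a_2 = 11
b_2 = 15.5
c_2 = 14.5
a_3 = 12.5
b_3 = 6
c_3 = 5.5
p_3 = 2.5
t_3 = 3.5
a_4 = 17
c_4 = 14.5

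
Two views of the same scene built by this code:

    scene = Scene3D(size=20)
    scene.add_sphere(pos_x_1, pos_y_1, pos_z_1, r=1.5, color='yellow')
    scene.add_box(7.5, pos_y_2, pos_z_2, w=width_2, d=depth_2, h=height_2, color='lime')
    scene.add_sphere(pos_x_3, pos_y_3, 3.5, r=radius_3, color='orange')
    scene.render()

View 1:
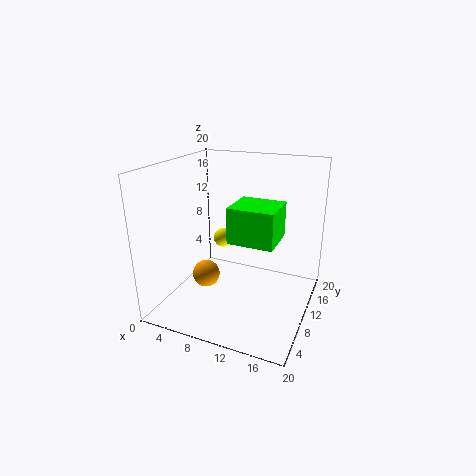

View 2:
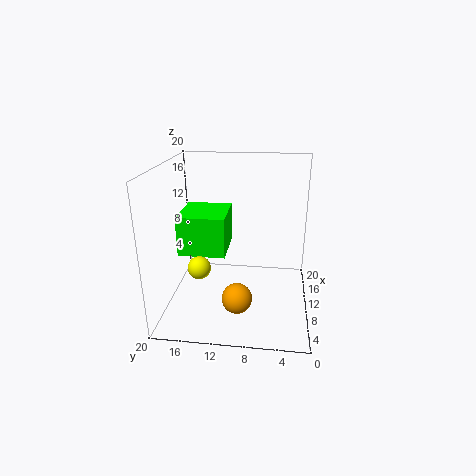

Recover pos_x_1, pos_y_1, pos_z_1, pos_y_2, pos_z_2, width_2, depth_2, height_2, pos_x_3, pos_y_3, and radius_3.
pos_x_1 = 5.5
pos_y_1 = 14.5
pos_z_1 = 7.5
pos_y_2 = 11.5
pos_z_2 = 8
width_2 = 7
depth_2 = 6.5
height_2 = 5.5
pos_x_3 = 5
pos_y_3 = 9.5
radius_3 = 2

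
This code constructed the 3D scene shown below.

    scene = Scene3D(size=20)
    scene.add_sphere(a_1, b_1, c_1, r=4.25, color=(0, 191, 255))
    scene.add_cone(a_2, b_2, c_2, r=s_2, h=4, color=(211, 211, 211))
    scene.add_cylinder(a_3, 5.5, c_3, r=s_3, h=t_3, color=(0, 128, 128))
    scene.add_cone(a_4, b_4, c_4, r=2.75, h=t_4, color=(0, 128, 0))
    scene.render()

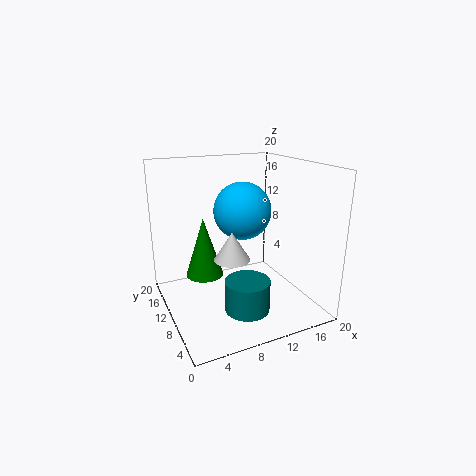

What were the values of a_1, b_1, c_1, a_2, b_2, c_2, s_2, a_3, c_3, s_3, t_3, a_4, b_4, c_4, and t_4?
a_1 = 12.25, b_1 = 13.25, c_1 = 12.75, a_2 = 8.75, b_2 = 9.25, c_2 = 7.25, s_2 = 2.5, a_3 = 9.25, c_3 = 1.5, s_3 = 3, t_3 = 4.25, a_4 = 6.25, b_4 = 13.75, c_4 = 3.5, t_4 = 8.75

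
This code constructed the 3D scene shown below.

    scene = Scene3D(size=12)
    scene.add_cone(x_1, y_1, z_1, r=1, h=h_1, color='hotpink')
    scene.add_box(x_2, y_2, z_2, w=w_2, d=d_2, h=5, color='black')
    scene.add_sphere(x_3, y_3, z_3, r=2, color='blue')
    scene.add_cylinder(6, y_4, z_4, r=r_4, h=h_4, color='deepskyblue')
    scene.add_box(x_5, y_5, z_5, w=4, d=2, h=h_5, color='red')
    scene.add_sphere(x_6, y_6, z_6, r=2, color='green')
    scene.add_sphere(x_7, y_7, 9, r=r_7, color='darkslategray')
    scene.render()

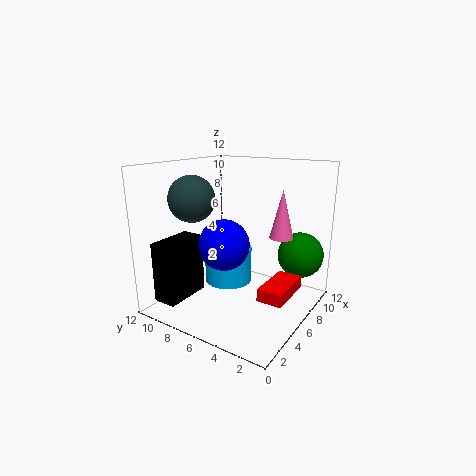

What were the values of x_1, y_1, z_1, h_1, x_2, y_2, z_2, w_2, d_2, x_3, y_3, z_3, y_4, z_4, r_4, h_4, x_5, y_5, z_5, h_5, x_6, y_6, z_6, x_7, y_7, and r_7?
x_1 = 8, y_1 = 3, z_1 = 6, h_1 = 4, x_2 = 1, y_2 = 9, z_2 = 1, w_2 = 4, d_2 = 2, x_3 = 4, y_3 = 6, z_3 = 6, y_4 = 7, z_4 = 2, r_4 = 2, h_4 = 3, x_5 = 4, y_5 = 1, z_5 = 2, h_5 = 1, x_6 = 10, y_6 = 2, z_6 = 4, x_7 = 5, y_7 = 10, r_7 = 2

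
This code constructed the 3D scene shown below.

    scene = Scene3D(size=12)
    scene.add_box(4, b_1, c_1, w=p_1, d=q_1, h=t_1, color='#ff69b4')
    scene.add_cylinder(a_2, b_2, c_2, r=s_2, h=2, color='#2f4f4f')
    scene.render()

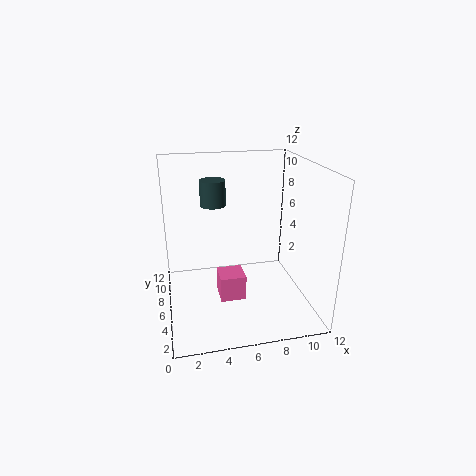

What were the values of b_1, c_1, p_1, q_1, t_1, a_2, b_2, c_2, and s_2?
b_1 = 3, c_1 = 2, p_1 = 2, q_1 = 2, t_1 = 2, a_2 = 4, b_2 = 6, c_2 = 9, s_2 = 1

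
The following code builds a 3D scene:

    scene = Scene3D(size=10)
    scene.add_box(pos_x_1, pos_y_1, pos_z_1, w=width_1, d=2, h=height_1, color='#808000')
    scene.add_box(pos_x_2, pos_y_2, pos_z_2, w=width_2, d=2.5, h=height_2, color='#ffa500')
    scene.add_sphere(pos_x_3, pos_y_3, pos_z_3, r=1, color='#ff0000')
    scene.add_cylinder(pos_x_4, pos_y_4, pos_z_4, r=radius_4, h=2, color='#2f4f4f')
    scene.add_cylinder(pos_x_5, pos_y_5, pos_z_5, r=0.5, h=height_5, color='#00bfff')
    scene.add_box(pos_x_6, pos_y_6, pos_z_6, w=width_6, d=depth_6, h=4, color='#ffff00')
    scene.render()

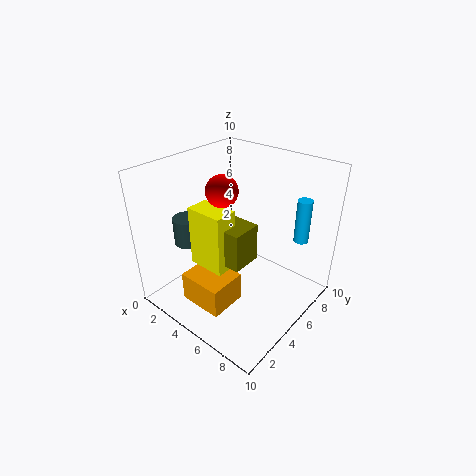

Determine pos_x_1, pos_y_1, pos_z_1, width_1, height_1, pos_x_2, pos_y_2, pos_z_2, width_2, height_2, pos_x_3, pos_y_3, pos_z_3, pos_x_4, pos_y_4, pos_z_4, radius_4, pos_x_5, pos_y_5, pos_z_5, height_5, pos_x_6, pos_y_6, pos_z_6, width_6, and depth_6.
pos_x_1 = 4.5, pos_y_1 = 2.5, pos_z_1 = 4.5, width_1 = 2.5, height_1 = 2.5, pos_x_2 = 3.5, pos_y_2 = 1, pos_z_2 = 1.5, width_2 = 3, height_2 = 2, pos_x_3 = 5, pos_y_3 = 3.5, pos_z_3 = 9, pos_x_4 = 1.5, pos_y_4 = 3.5, pos_z_4 = 4, radius_4 = 1, pos_x_5 = 8.5, pos_y_5 = 7.5, pos_z_5 = 5, height_5 = 3, pos_x_6 = 3.5, pos_y_6 = 2, pos_z_6 = 4, width_6 = 2.5, depth_6 = 1.5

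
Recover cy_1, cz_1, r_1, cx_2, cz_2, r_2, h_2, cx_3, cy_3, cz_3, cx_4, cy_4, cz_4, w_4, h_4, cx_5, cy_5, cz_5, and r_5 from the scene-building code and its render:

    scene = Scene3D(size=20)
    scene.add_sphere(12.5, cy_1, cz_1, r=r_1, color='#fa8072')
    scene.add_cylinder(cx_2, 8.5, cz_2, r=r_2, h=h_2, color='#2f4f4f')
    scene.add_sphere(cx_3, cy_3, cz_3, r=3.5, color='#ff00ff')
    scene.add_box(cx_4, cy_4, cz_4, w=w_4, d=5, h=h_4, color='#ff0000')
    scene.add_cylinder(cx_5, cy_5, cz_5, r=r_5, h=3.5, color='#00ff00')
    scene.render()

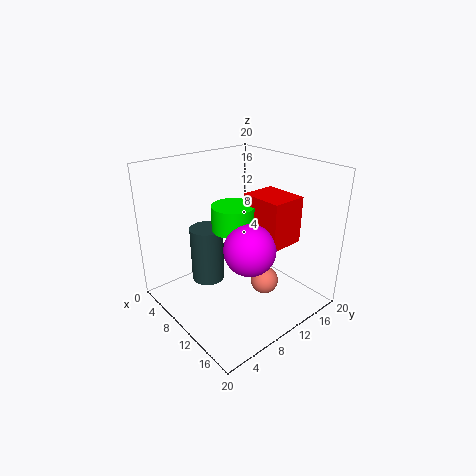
cy_1 = 13
cz_1 = 3
r_1 = 2
cx_2 = 4.5
cz_2 = 1.5
r_2 = 2.5
h_2 = 8.5
cx_3 = 13
cy_3 = 9.5
cz_3 = 9.5
cx_4 = 9.5
cy_4 = 11.5
cz_4 = 9.5
w_4 = 6
h_4 = 6.5
cx_5 = 9
cy_5 = 10
cz_5 = 11
r_5 = 3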